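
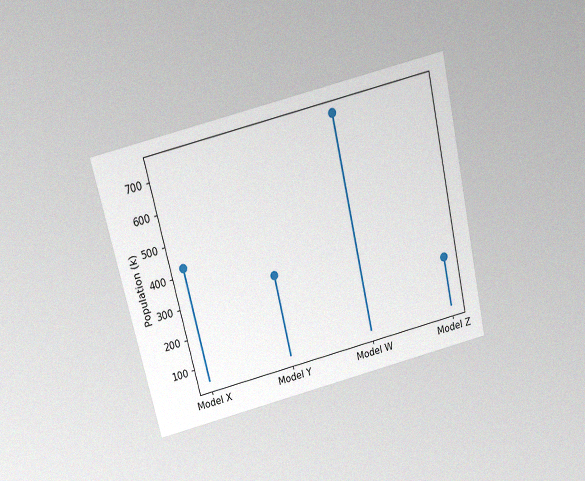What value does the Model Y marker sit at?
318k

The chart is tilted about 13° counter-clockwise and viewed slightly from above, with some photo noise. The Model Y marker sits at 318k.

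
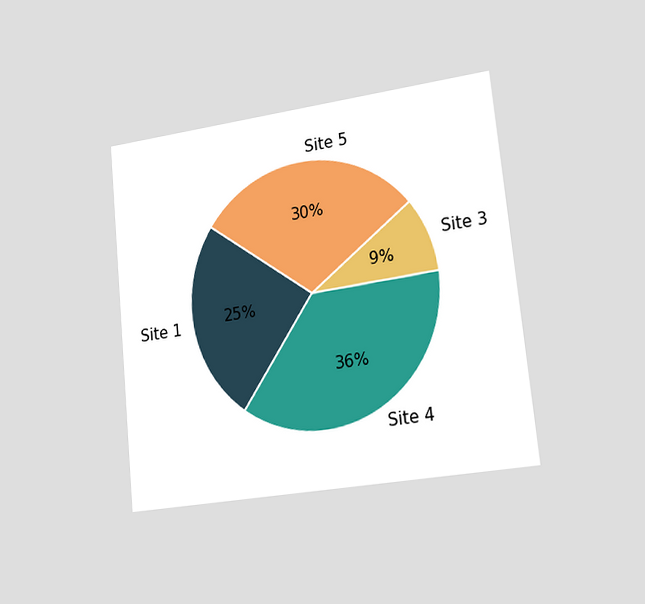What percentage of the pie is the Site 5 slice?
30%

The chart is tilted about 6° counter-clockwise and viewed slightly from the right. The Site 5 slice takes up 30% of the pie.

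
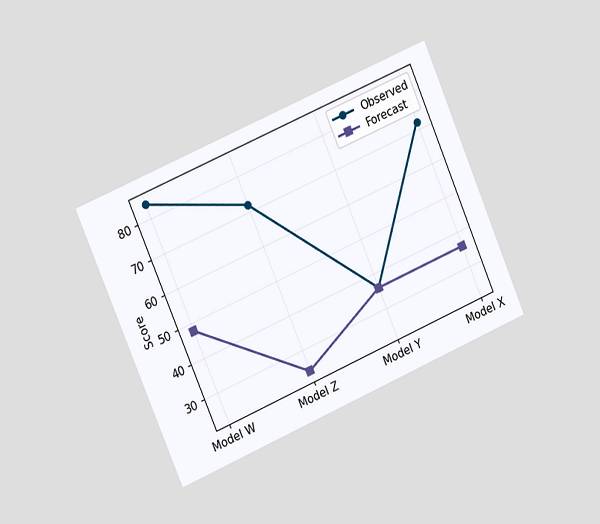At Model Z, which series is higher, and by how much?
Observed, by 48

The chart is tilted about 23° counter-clockwise and viewed slightly from the left. At Model Z, Observed sits above the other line by 48.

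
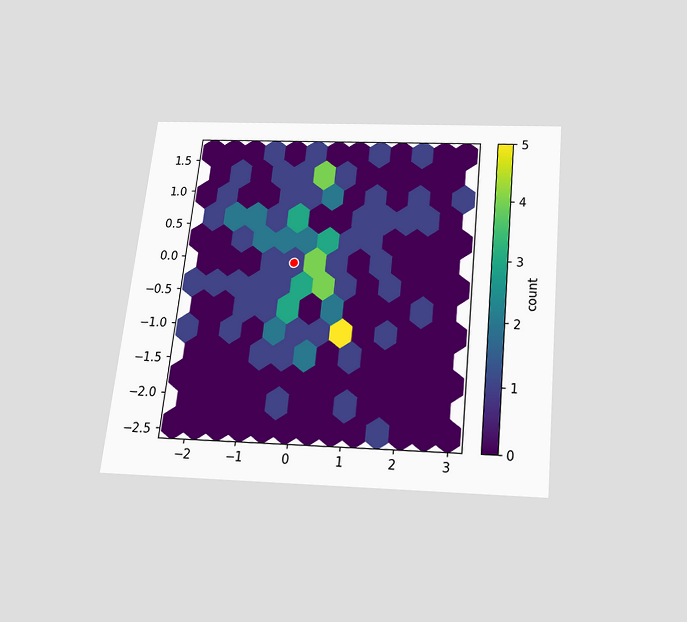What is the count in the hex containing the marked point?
The chart is tilted about 6° clockwise and viewed slightly from below. The marked hex reads 1 on the colorbar.

1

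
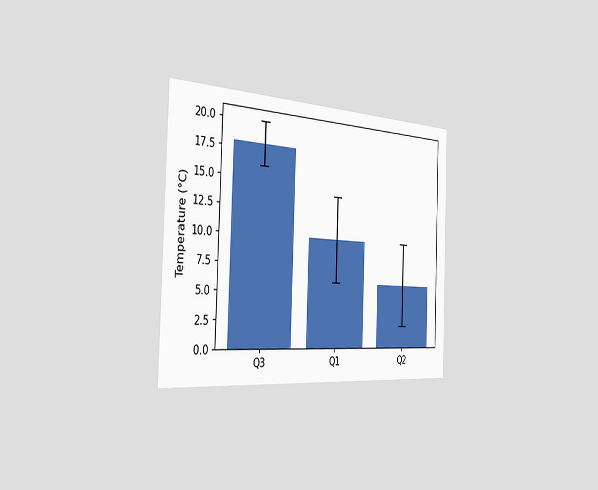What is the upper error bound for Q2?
The chart is tilted about 2° clockwise and viewed slightly from the left. The Q2 bar's upper whisker reaches 10°C.

10°C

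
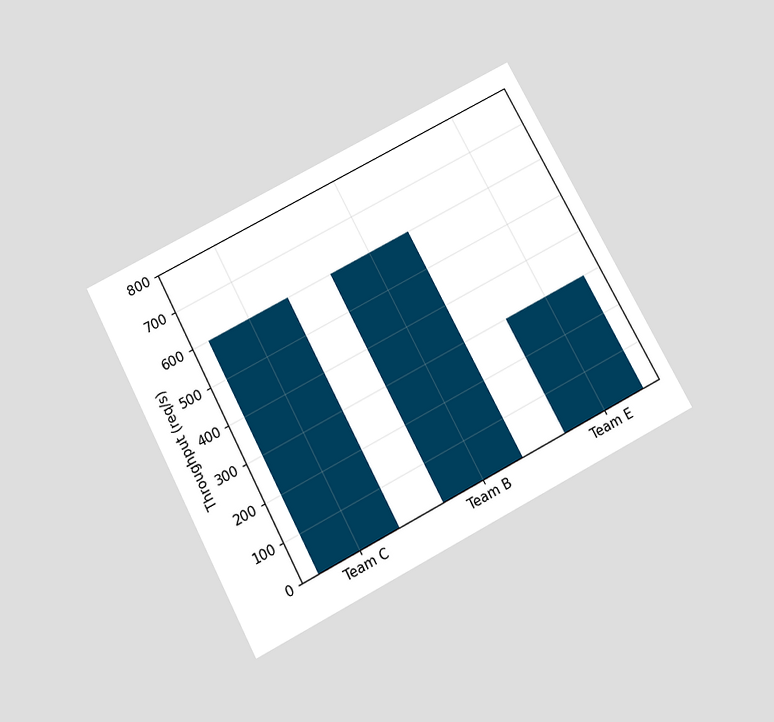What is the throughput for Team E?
The chart is tilted about 28° counter-clockwise and viewed slightly from below. Reading along the chart's y-axis, the Team E bar reaches 300req/s.

300req/s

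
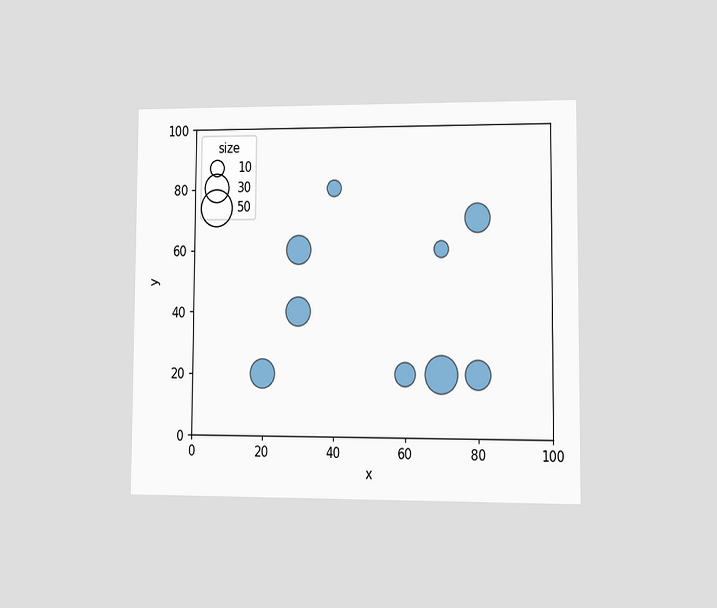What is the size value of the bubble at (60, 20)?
The chart is viewed at a slight angle. Matching the bubble at (60, 20) against the size legend gives 20.

20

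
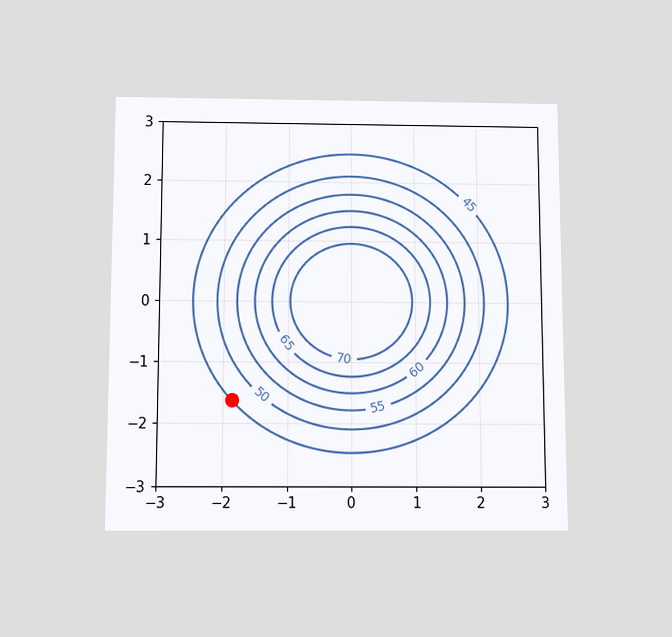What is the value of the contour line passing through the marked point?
45

The chart is viewed slightly from below. The marked point sits on the contour labelled 45.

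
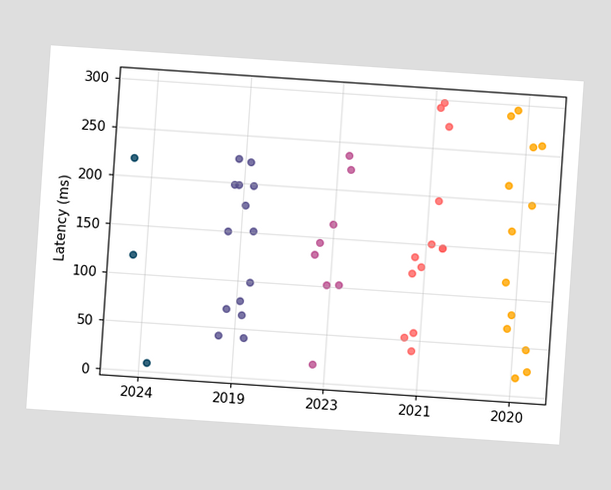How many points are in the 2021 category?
13

The chart is tilted about 4° clockwise. Counting the markers in the 2021 column gives 13.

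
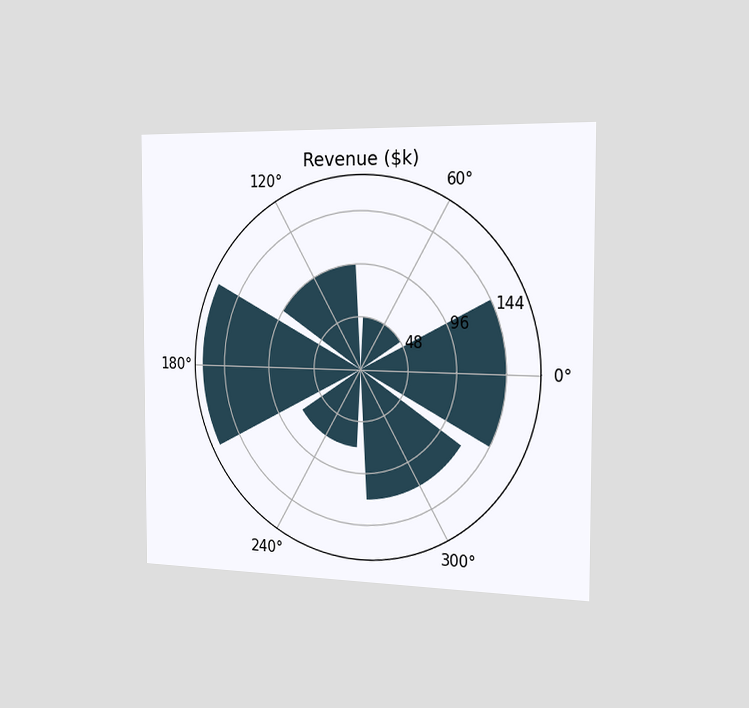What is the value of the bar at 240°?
The chart is viewed slightly from the right. The bar at 240° reaches $72k on the radial axis.

$72k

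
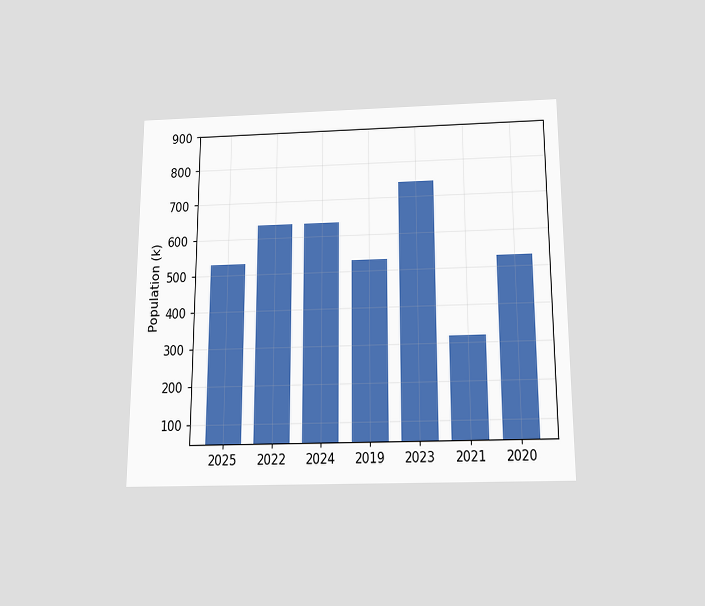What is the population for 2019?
530k

The chart is viewed slightly from below. Reading along the chart's y-axis, the 2019 bar reaches 530k.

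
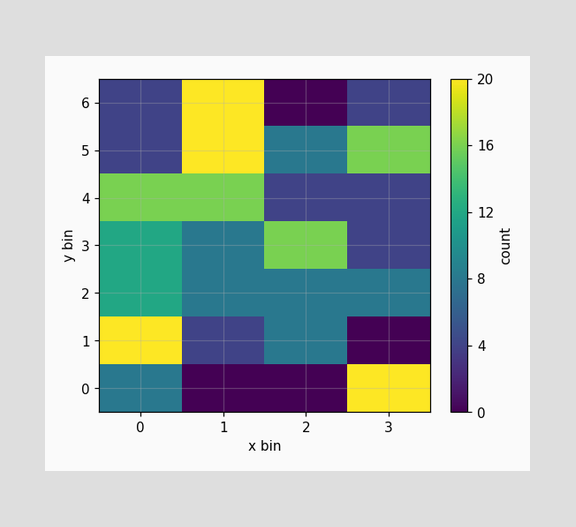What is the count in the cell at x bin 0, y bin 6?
4

Matching the cell (0, 6) against the colorbar gives 4.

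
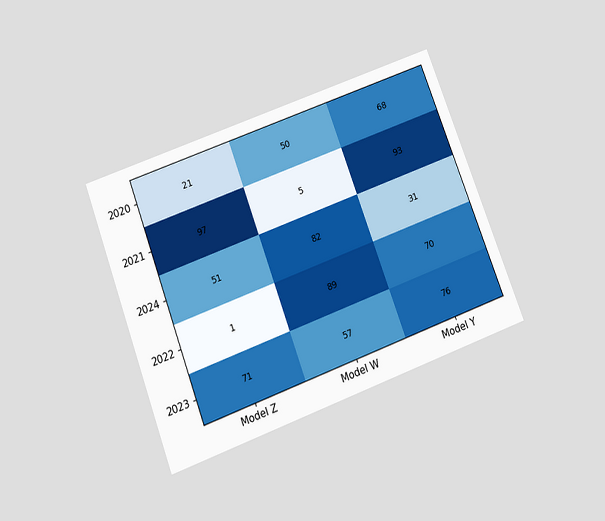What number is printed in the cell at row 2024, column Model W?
The chart is tilted about 21° counter-clockwise and viewed slightly from below. The (2024, Model W) cell reads 82.

82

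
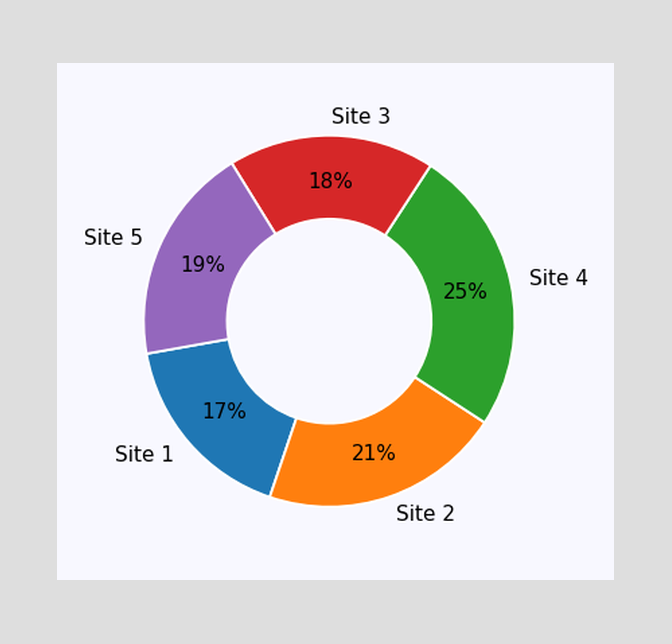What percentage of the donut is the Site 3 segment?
18%

The Site 3 segment takes up 18% of the ring.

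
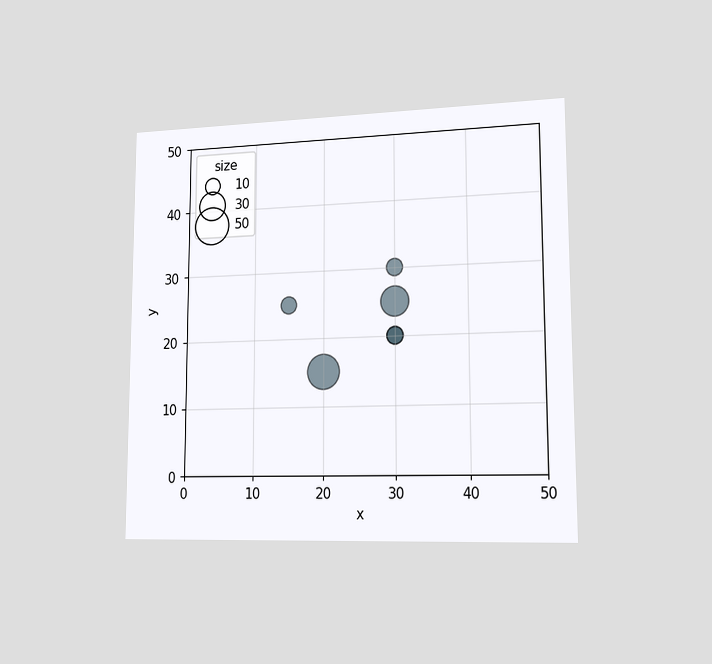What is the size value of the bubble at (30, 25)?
30

The chart is viewed slightly from the right. Matching the bubble at (30, 25) against the size legend gives 30.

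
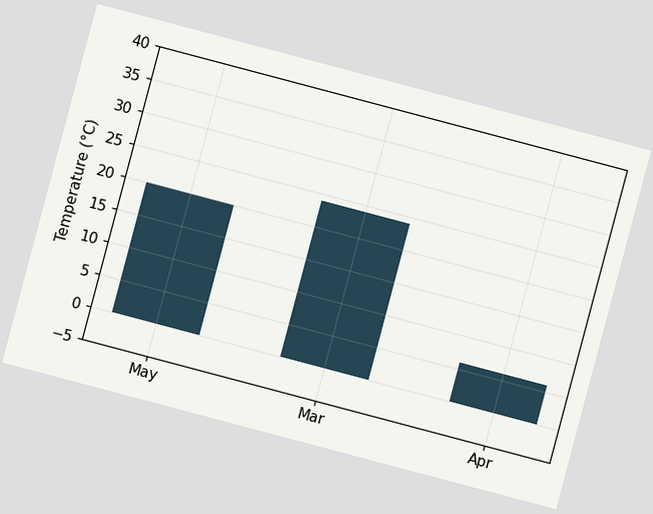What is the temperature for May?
20°C

The chart is tilted about 15° clockwise. Reading along the chart's y-axis, the May bar reaches 20°C.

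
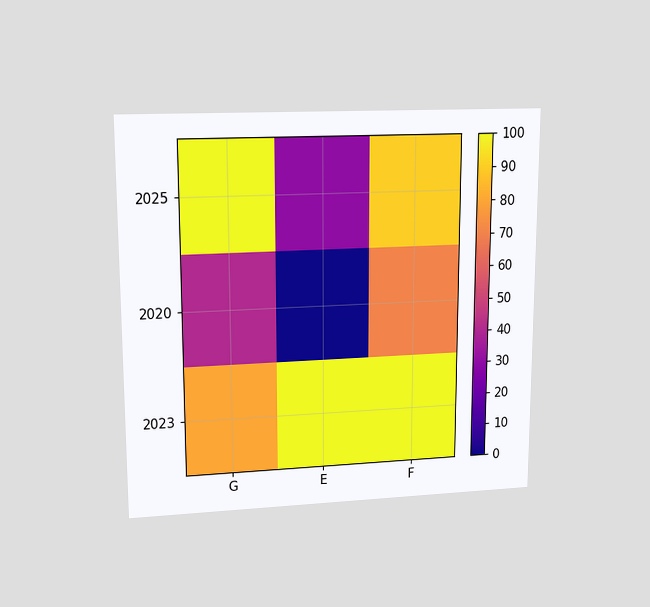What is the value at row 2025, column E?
30

The chart is viewed at a slight angle. Matching cell (2025, E) against the colorbar gives 30.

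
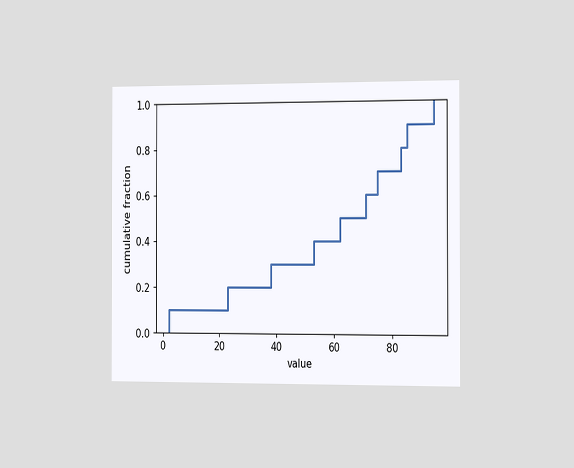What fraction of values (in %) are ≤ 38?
The chart is viewed slightly from the right. At x=38 the ECDF step is at 30%.

30%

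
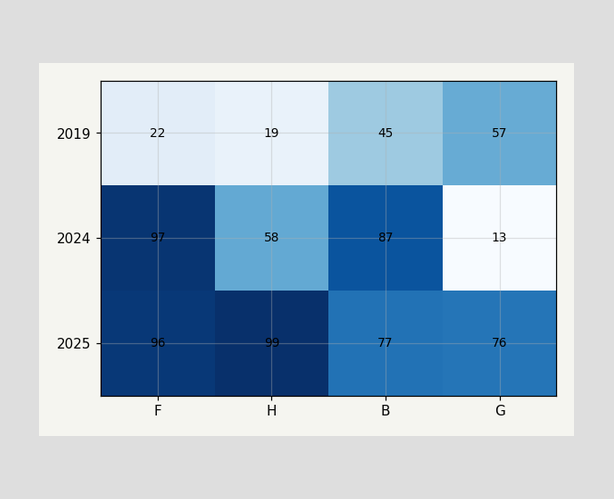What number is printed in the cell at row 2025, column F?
96

The (2025, F) cell reads 96.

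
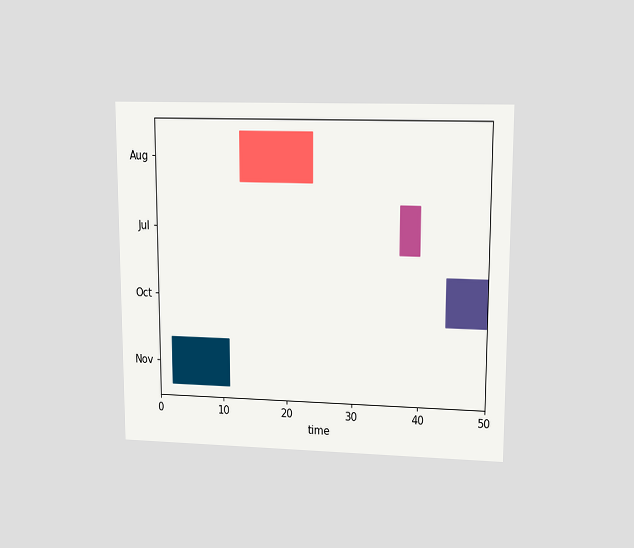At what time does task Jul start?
37

The chart is viewed at a slight angle. The Jul bar begins at t=37.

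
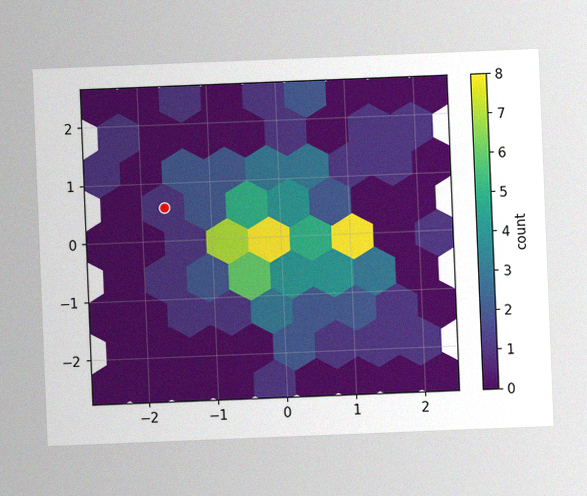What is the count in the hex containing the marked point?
The chart is tilted about 2° counter-clockwise, with some photo noise. The marked hex reads 1 on the colorbar.

1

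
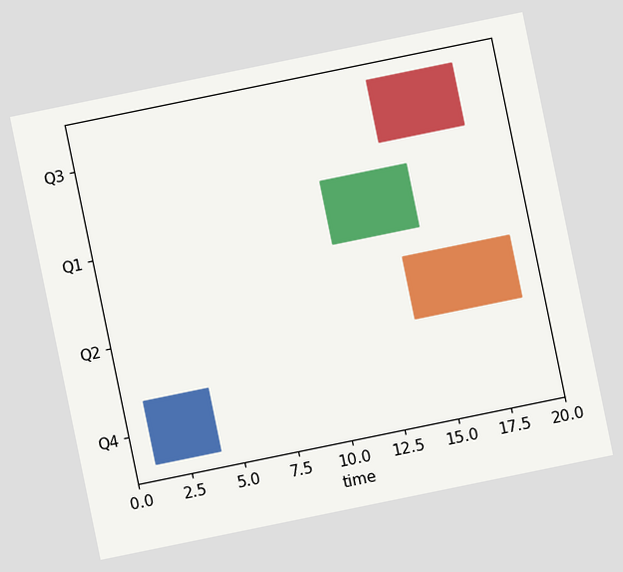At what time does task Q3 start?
14

The chart is tilted about 12° counter-clockwise. The Q3 bar begins at t=14.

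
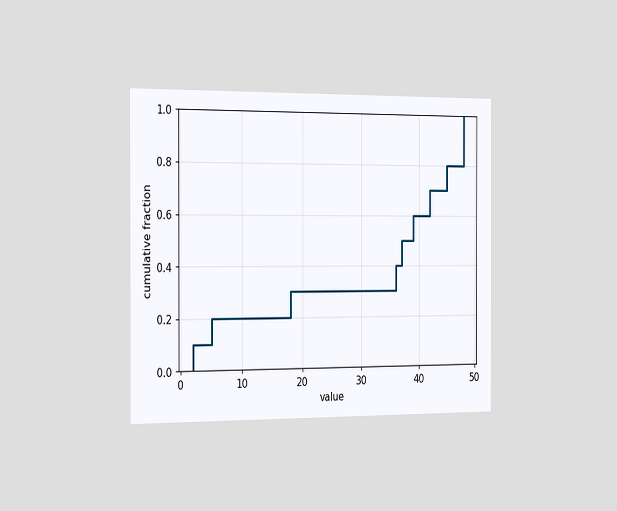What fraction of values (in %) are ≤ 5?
20%

The chart is viewed slightly from the left. At x=5 the ECDF step is at 20%.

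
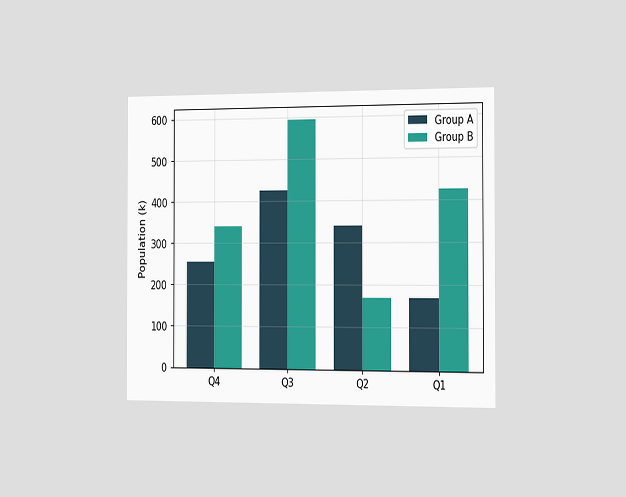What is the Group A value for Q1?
170k

The chart is viewed slightly from the right. The Group A bar at Q1 reaches 170k on the y-axis.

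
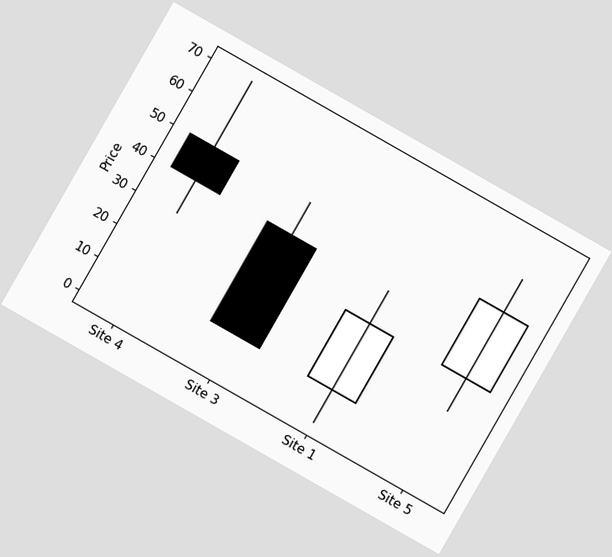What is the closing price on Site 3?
The chart is tilted about 30° clockwise. The Site 3 candle closes at 10.

10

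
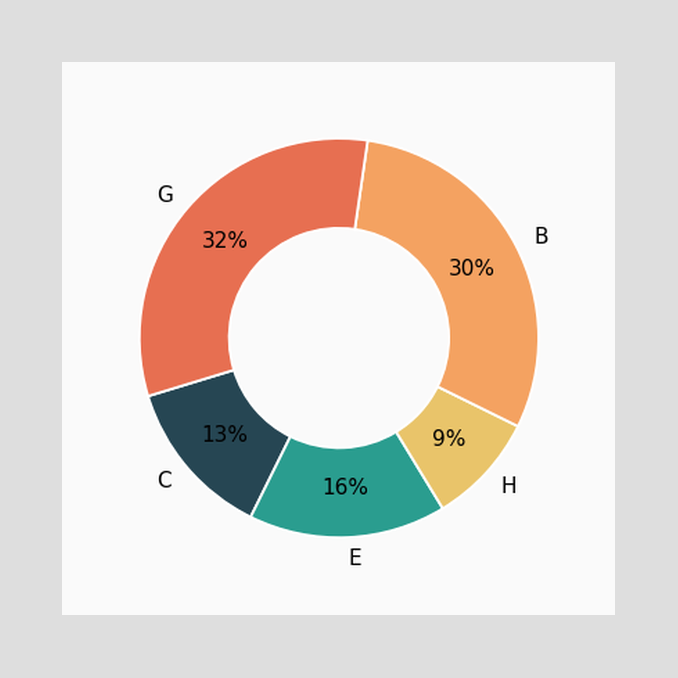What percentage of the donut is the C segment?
13%

The C segment takes up 13% of the ring.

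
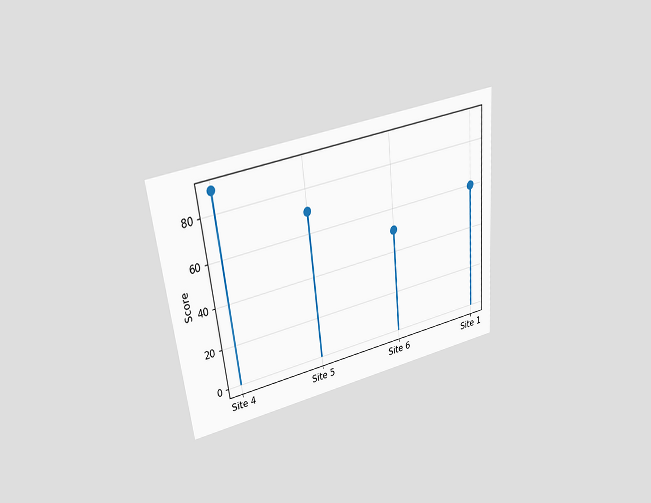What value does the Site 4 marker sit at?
90

The chart is tilted about 6° counter-clockwise and viewed slightly from above. The Site 4 marker sits at 90.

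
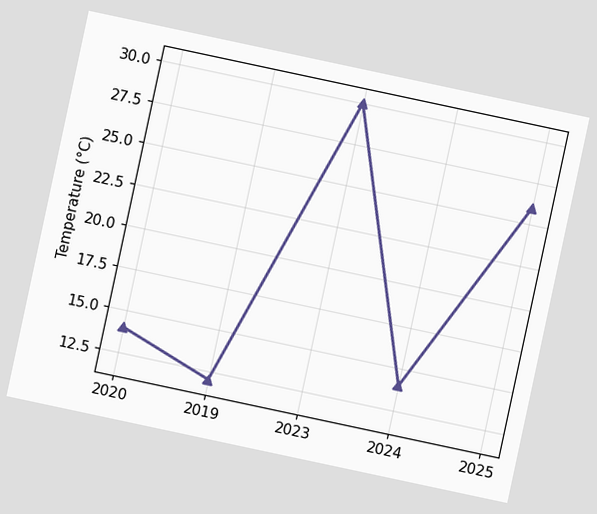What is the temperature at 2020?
14°C

The chart is tilted about 12° clockwise. At 2020, the line is at 14°C.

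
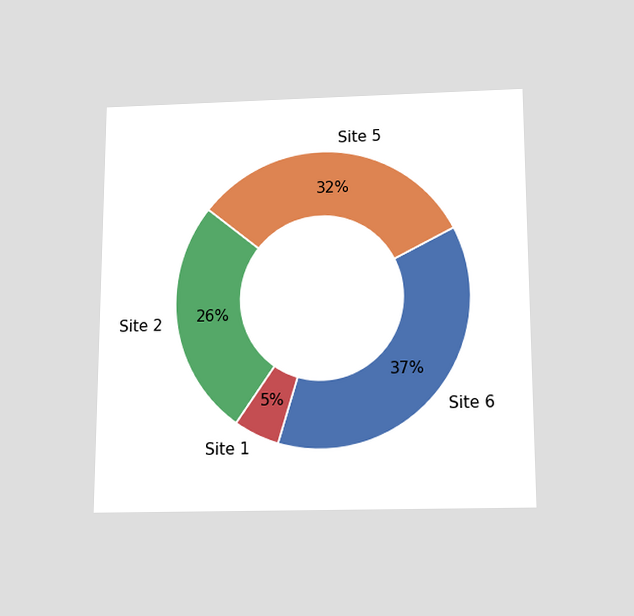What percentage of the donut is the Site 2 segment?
26%

The chart is viewed slightly from below. The Site 2 segment takes up 26% of the ring.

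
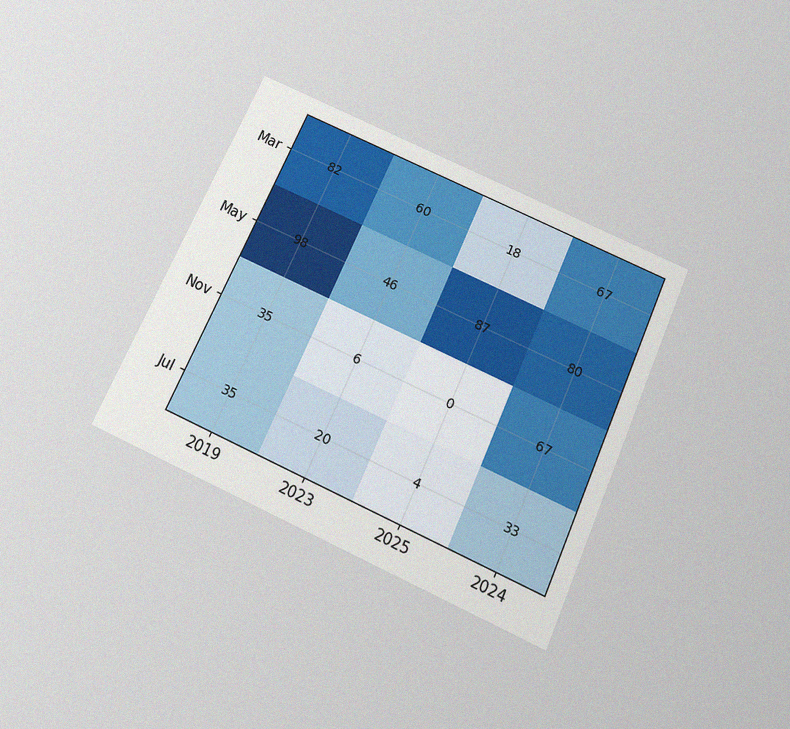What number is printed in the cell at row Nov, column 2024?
67

The chart is tilted about 24° clockwise and viewed slightly from below, with some photo noise. The (Nov, 2024) cell reads 67.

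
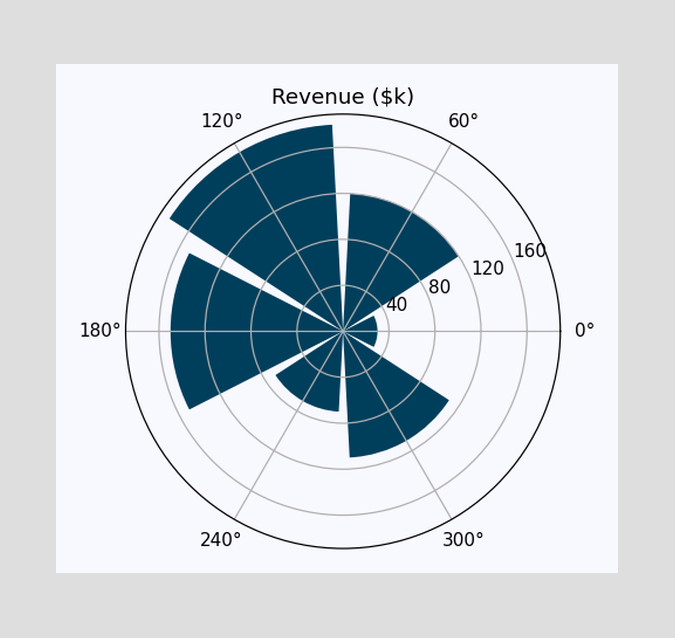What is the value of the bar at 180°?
The bar at 180° reaches $150k on the radial axis.

$150k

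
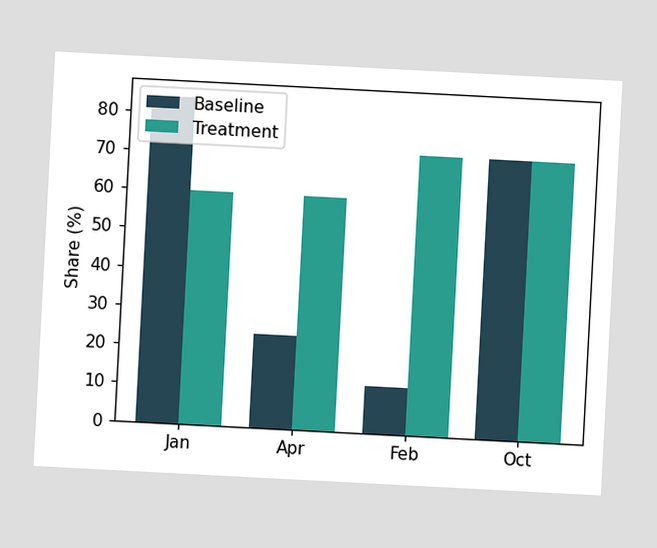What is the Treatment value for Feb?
The chart is tilted about 3° clockwise. The Treatment bar at Feb reaches 72% on the y-axis.

72%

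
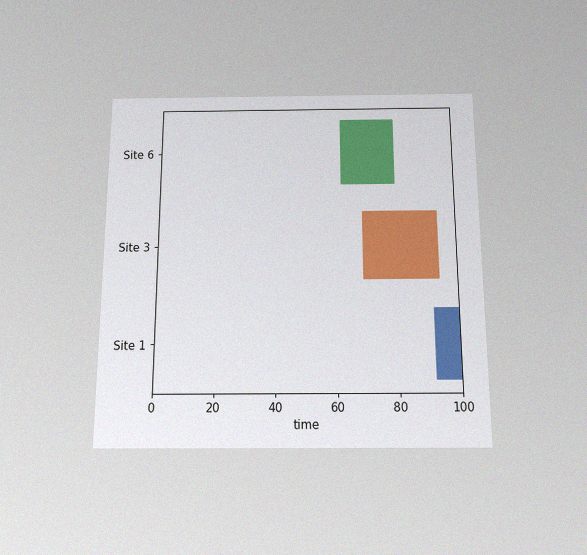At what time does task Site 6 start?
The chart is viewed slightly from below, with some photo noise. The Site 6 bar begins at t=62.

62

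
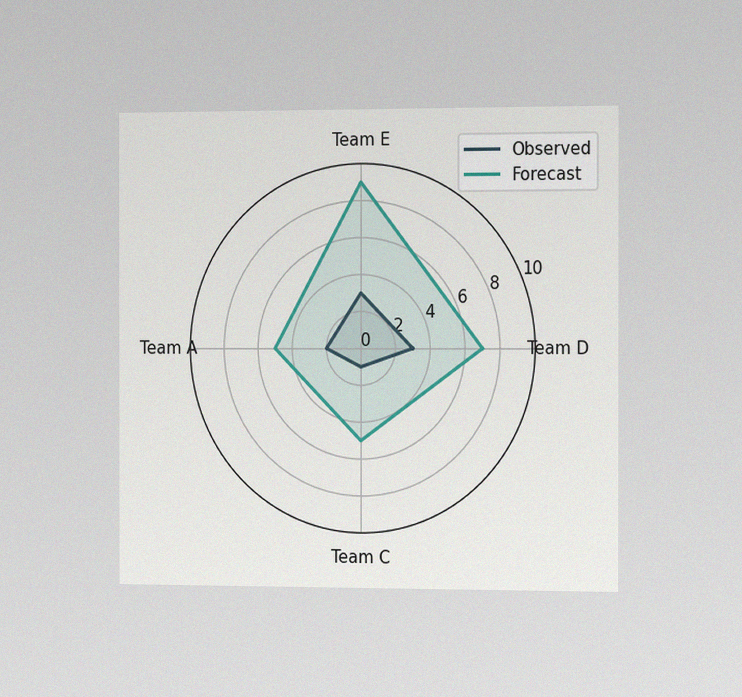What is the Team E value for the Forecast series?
9

The chart is viewed slightly from the right, with some photo noise. On the Team E axis, Forecast reaches 9.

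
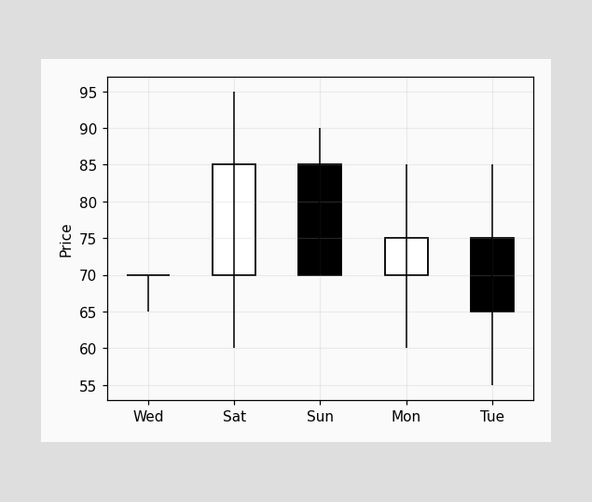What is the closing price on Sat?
The Sat candle closes at 85.

85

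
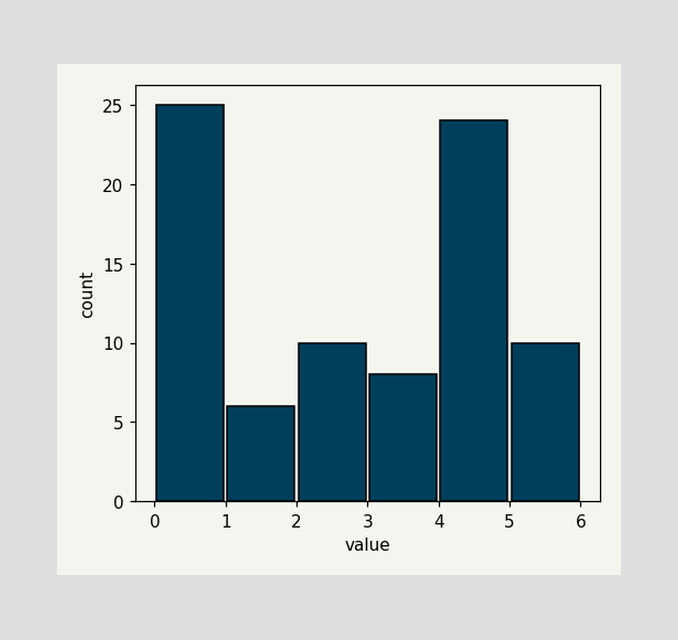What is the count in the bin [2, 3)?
The [2, 3) bin has height 10.

10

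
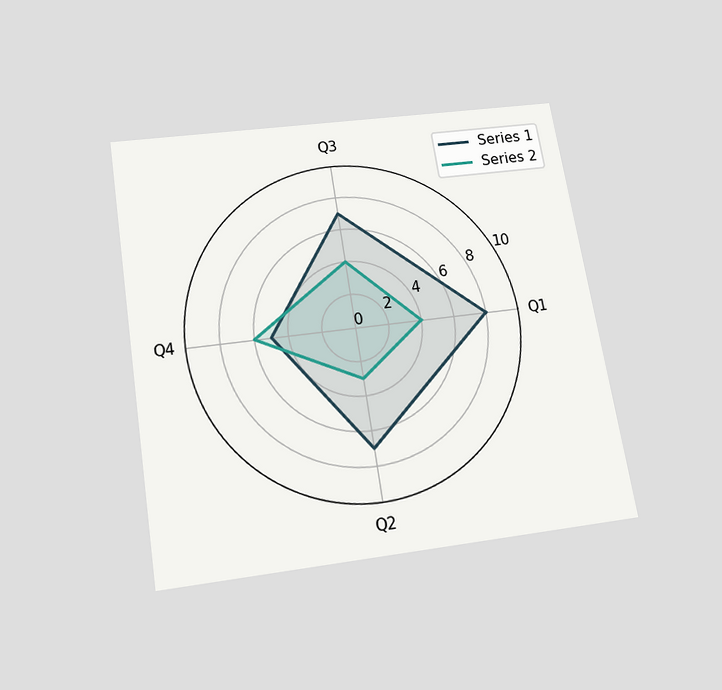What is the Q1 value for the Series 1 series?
The chart is tilted about 9° counter-clockwise and viewed slightly from below. On the Q1 axis, Series 1 reaches 8.

8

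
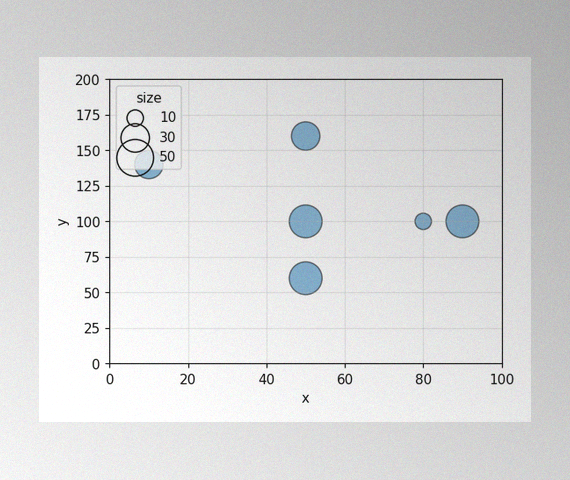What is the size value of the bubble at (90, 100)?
40

The image has some photo noise and uneven lighting. Matching the bubble at (90, 100) against the size legend gives 40.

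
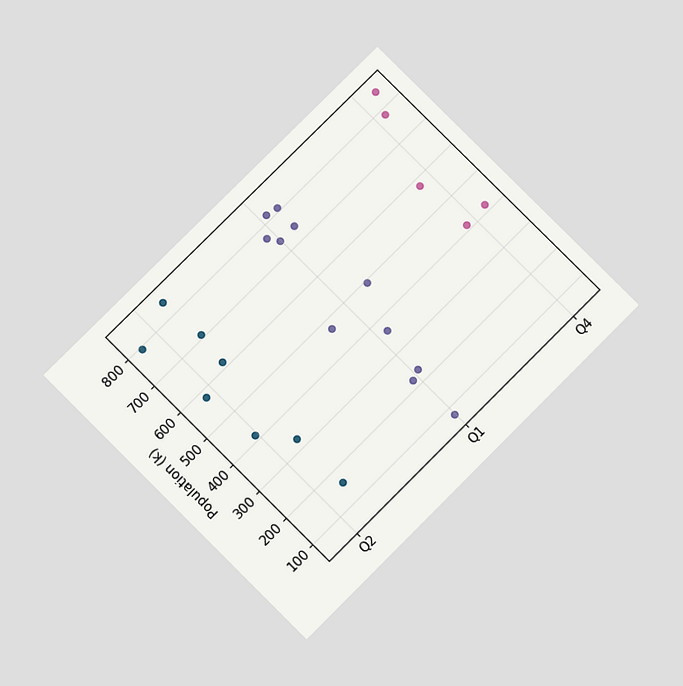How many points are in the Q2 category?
The chart is tilted about 45° counter-clockwise and viewed at a slight angle. Counting the markers in the Q2 column gives 8.

8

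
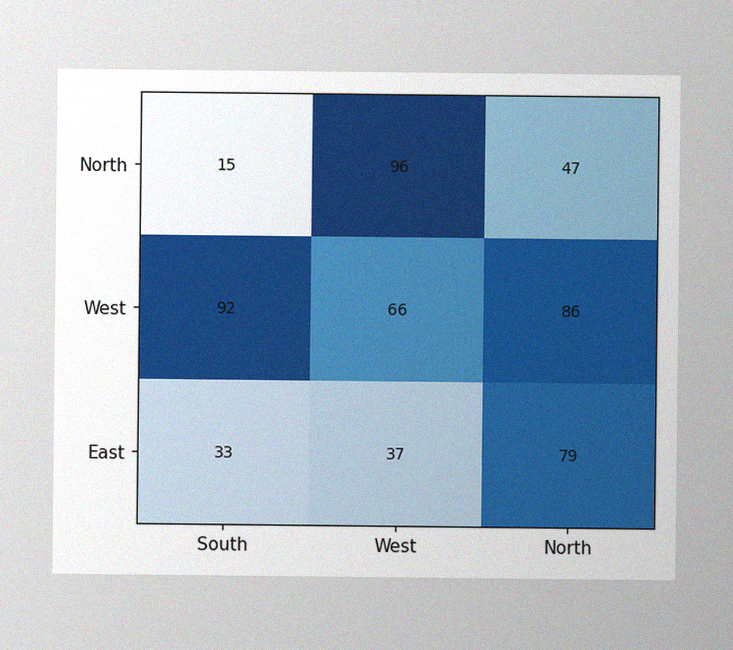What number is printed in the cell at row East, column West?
The image has some photo noise and uneven lighting. The (East, West) cell reads 37.

37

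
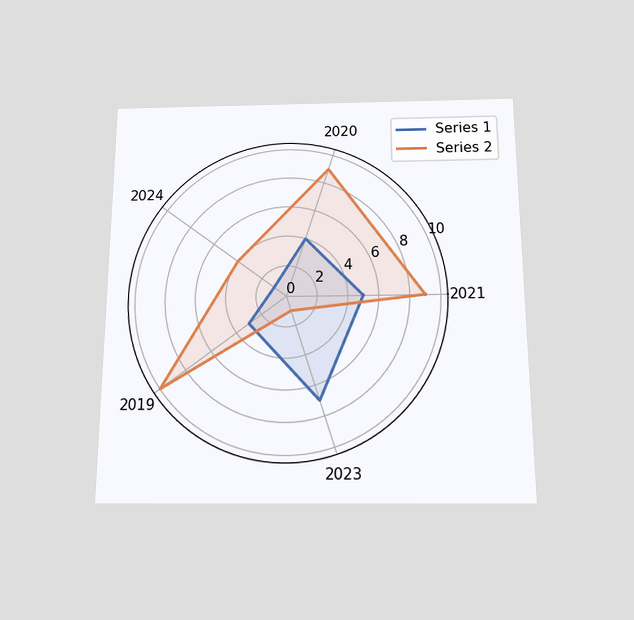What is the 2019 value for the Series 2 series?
10

The chart is viewed slightly from below. On the 2019 axis, Series 2 reaches 10.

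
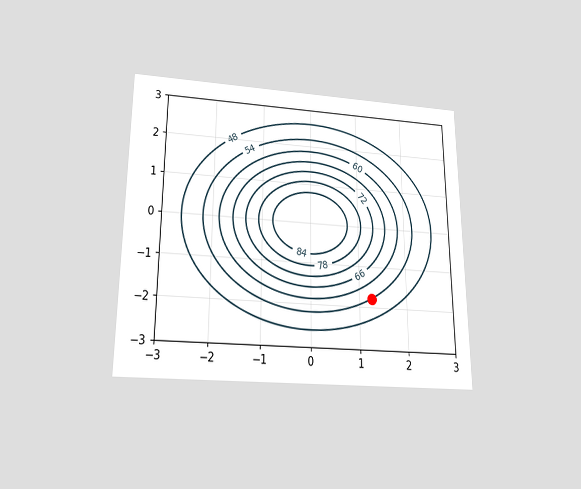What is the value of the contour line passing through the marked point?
54

The chart is viewed slightly from below. The marked point sits on the contour labelled 54.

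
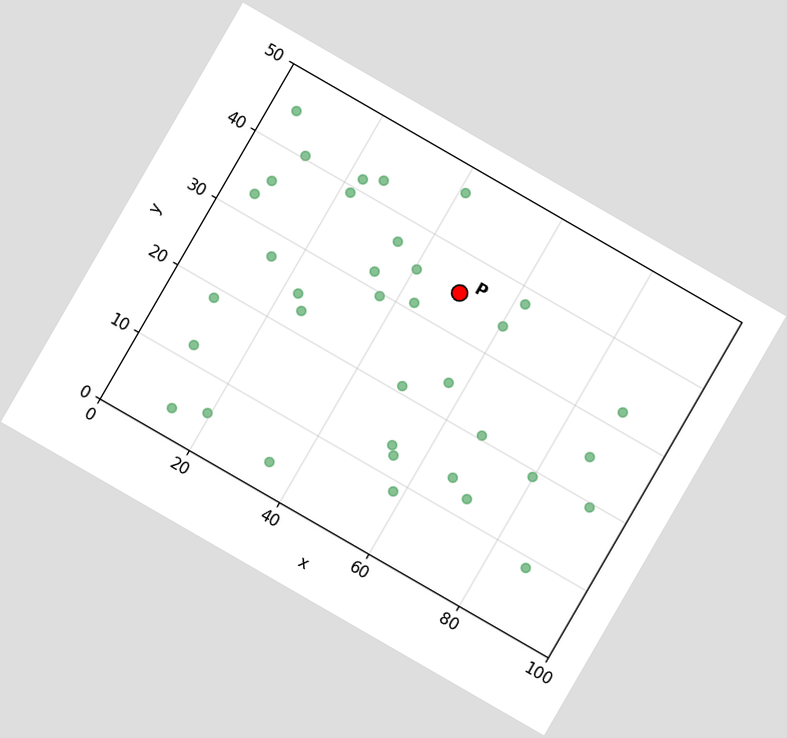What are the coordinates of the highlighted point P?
The chart is tilted about 30° clockwise. Following the gridlines from P to each axis, P sits at (50, 35).

(50, 35)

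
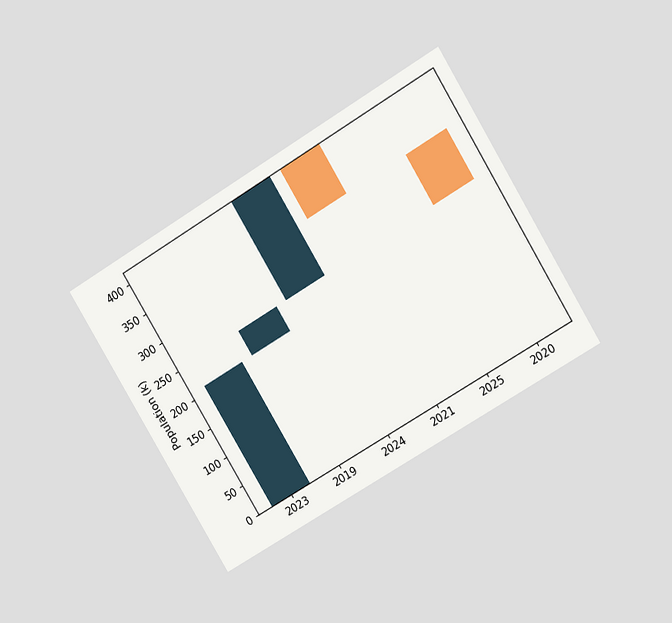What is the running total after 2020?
252k

The chart is tilted about 31° counter-clockwise and viewed at a slight angle. After 2020 the running total reaches 252k.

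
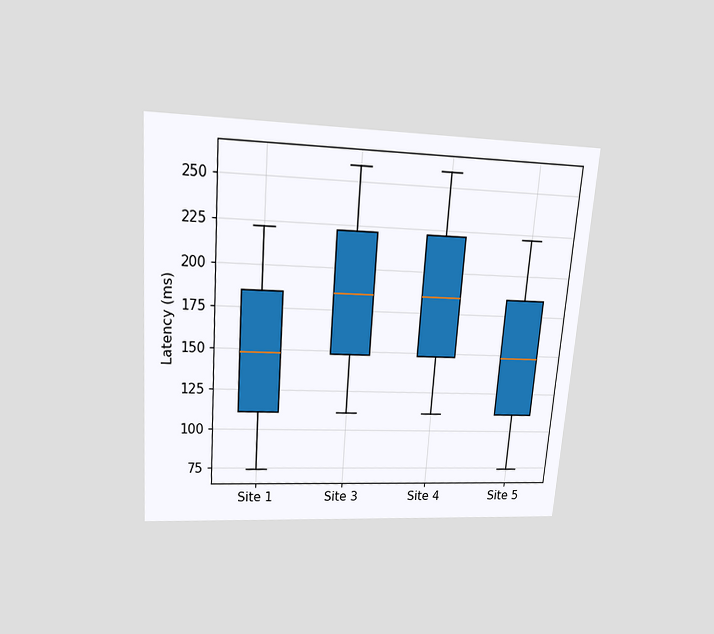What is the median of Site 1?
148ms

The chart is tilted about 4° clockwise and viewed slightly from above. The median line in the Site 1 box sits at 148ms.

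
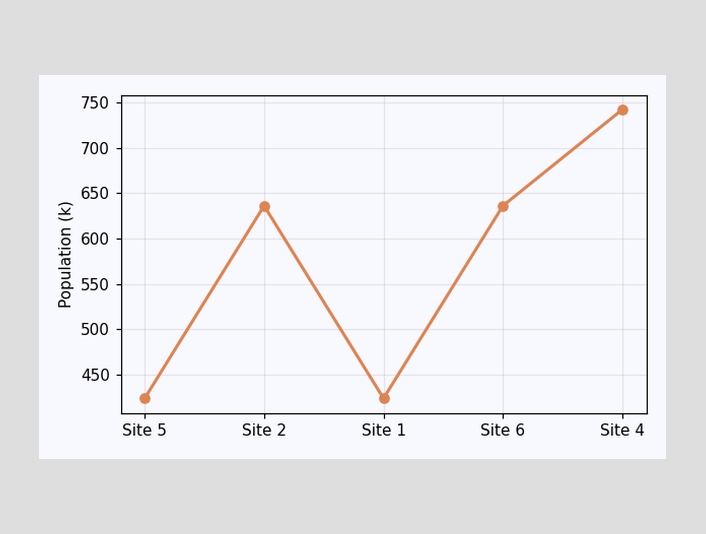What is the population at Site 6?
At Site 6, the line is at 636k.

636k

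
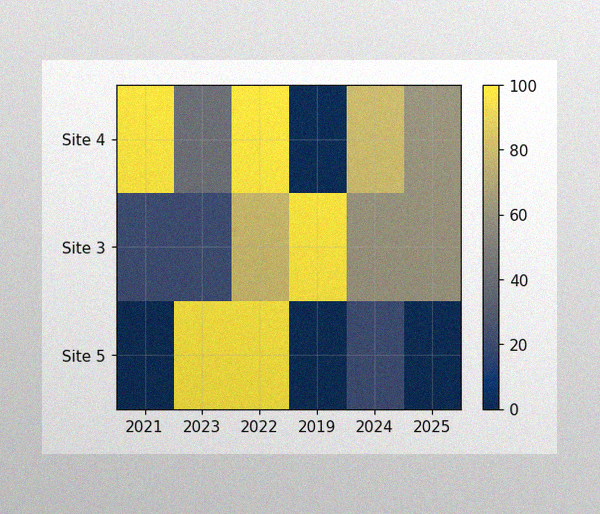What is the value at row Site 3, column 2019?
The image has some photo noise and uneven lighting. Matching cell (Site 3, 2019) against the colorbar gives 100.

100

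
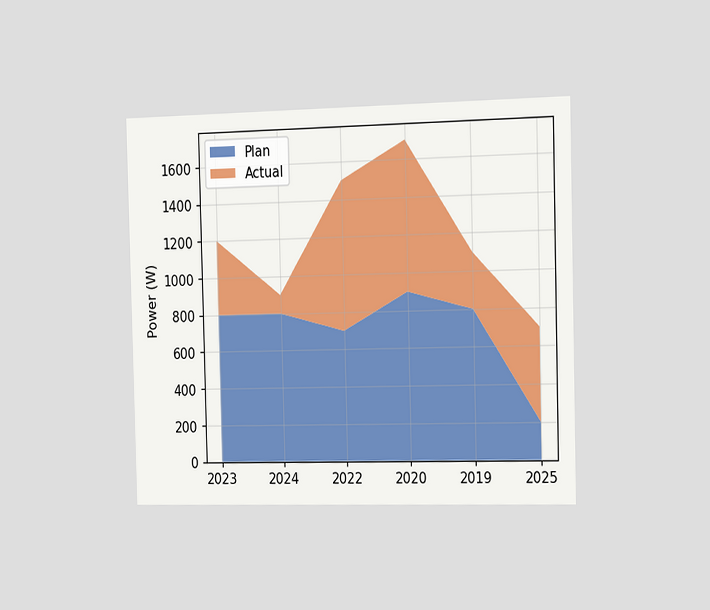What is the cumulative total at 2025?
The chart is viewed slightly from the right. The stacked total at 2025 reaches 700W.

700W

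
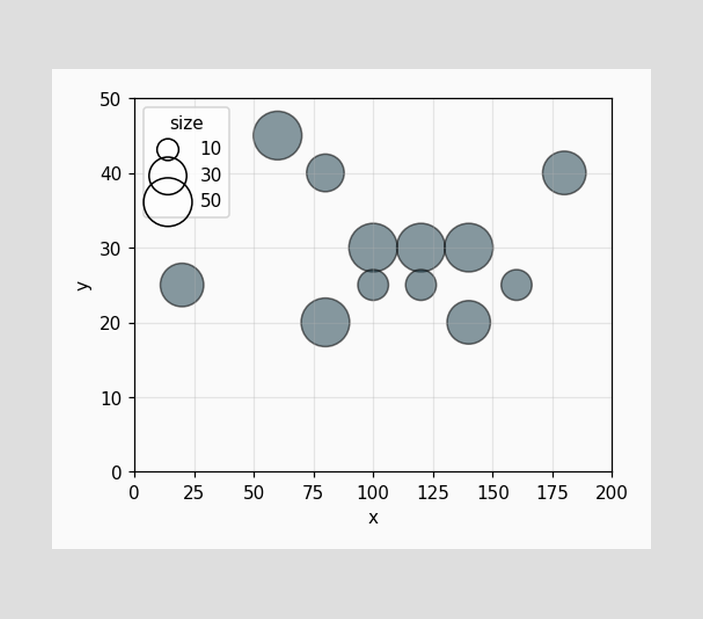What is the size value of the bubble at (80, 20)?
50

Matching the bubble at (80, 20) against the size legend gives 50.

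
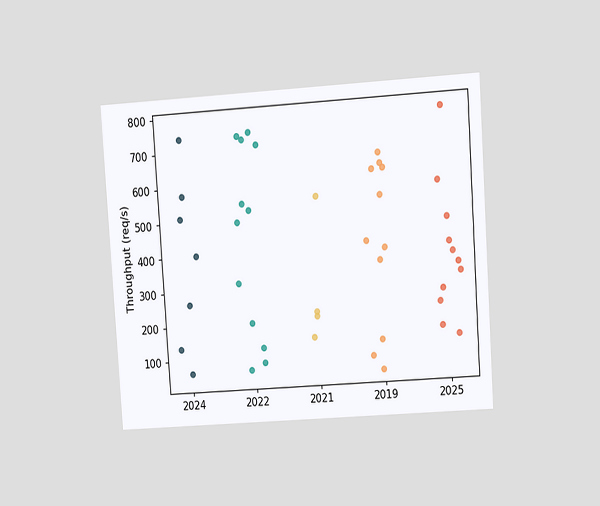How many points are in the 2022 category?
The chart is tilted about 4° counter-clockwise and viewed at a slight angle. Counting the markers in the 2022 column gives 12.

12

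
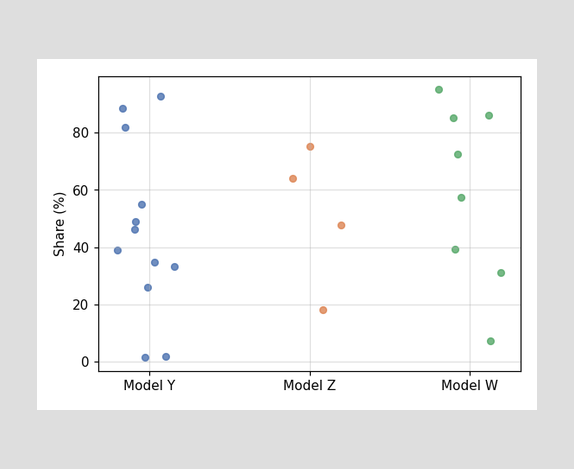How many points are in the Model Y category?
Counting the markers in the Model Y column gives 12.

12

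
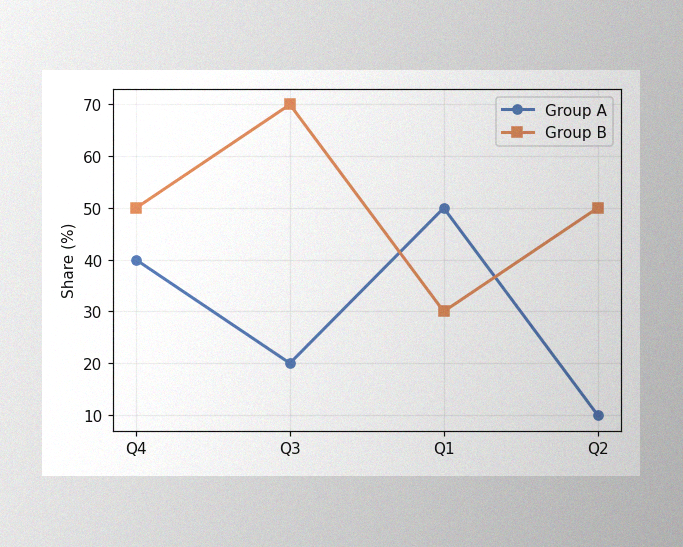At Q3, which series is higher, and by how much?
Group B, by 50%

The image has some photo noise and uneven lighting. At Q3, Group B sits above the other line by 50%.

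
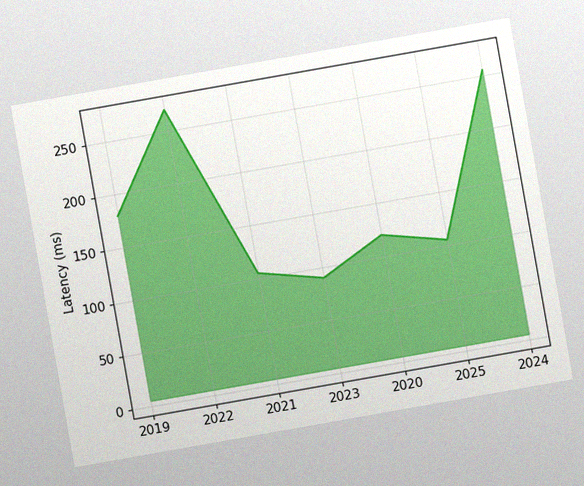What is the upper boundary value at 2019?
The chart is tilted about 10° counter-clockwise, with some photo noise. At 2019 the upper boundary is at 180ms.

180ms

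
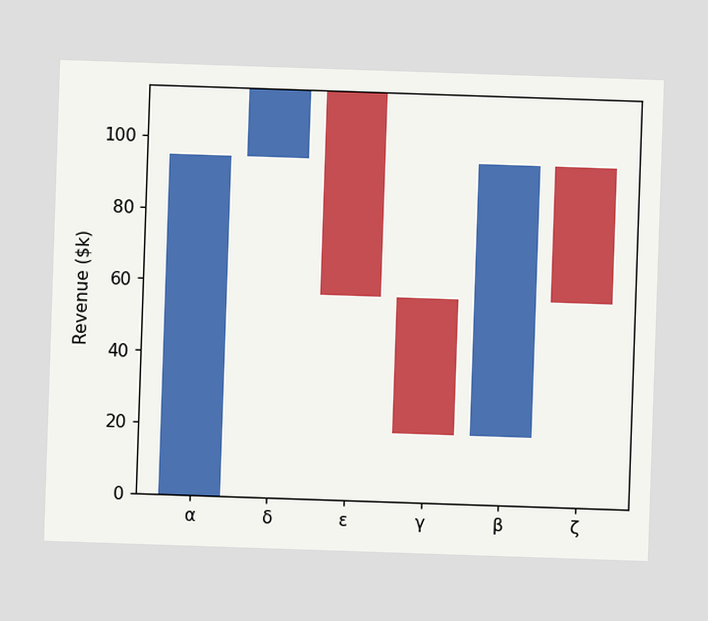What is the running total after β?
After β the running total reaches $95k.

$95k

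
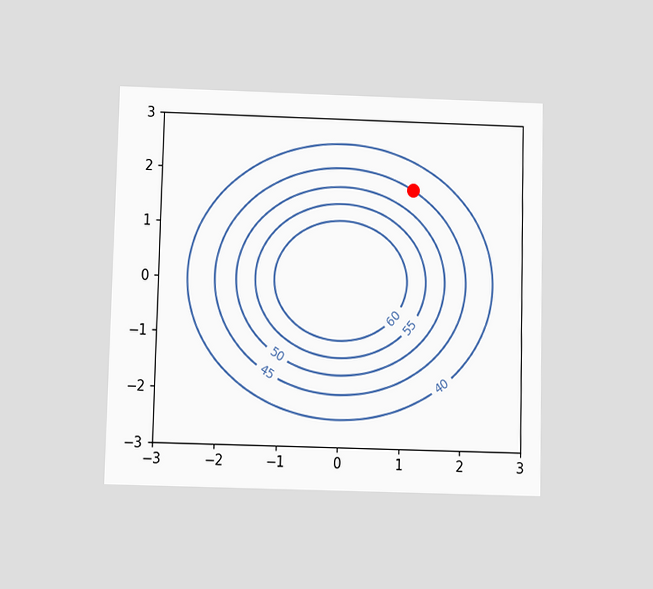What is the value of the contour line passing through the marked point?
The chart is viewed slightly from below. The marked point sits on the contour labelled 45.

45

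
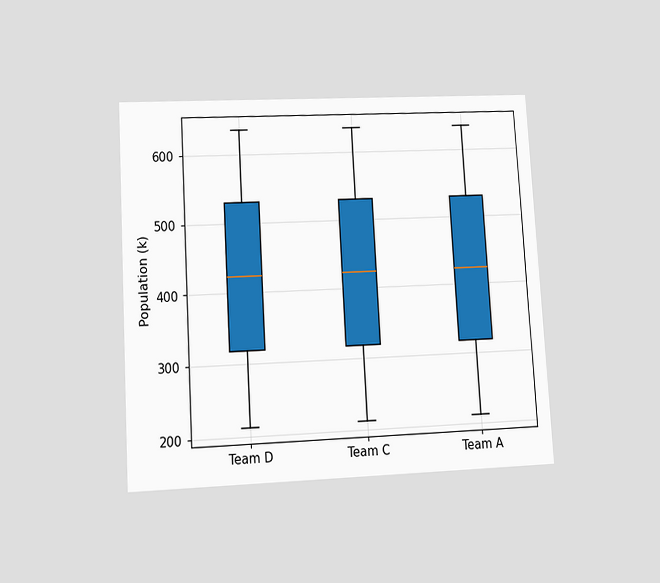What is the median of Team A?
The chart is tilted about 3° counter-clockwise and viewed at a slight angle. The median line in the Team A box sits at 424k.

424k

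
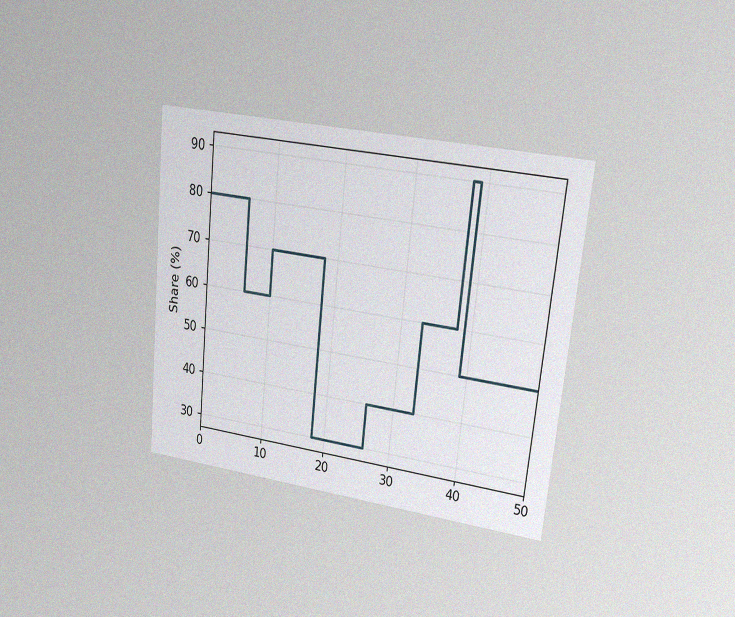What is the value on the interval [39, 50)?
50%

The chart is tilted about 6° clockwise and viewed at a slight angle, with some photo noise. On [39, 50) the step sits at 50%.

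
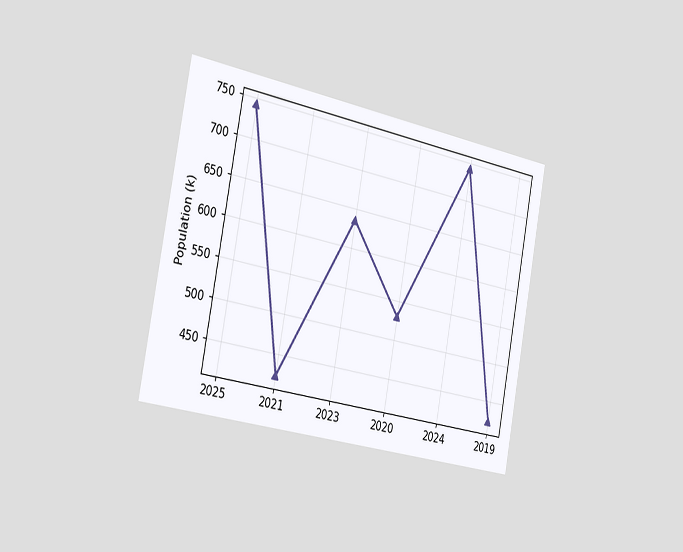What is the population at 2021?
424k

The chart is tilted about 11° clockwise and viewed slightly from the left. At 2021, the line is at 424k.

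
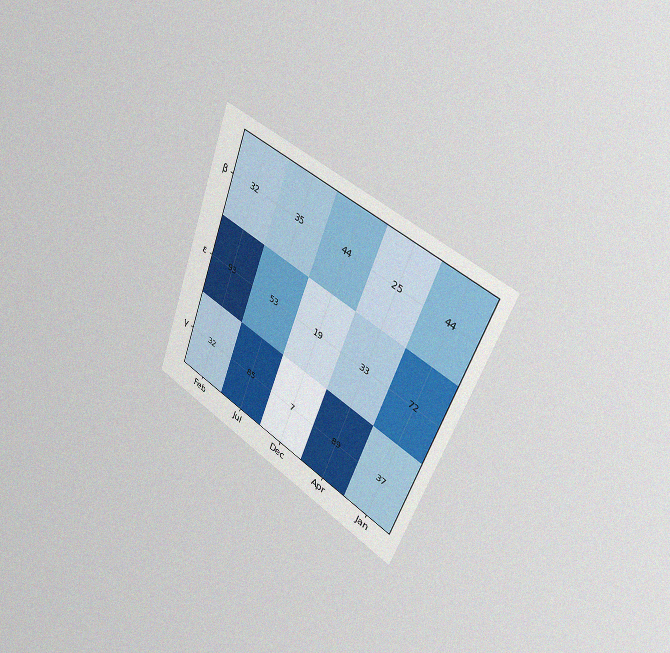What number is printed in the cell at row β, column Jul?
35

The chart is tilted about 21° clockwise and viewed slightly from the right, with some photo noise. The (β, Jul) cell reads 35.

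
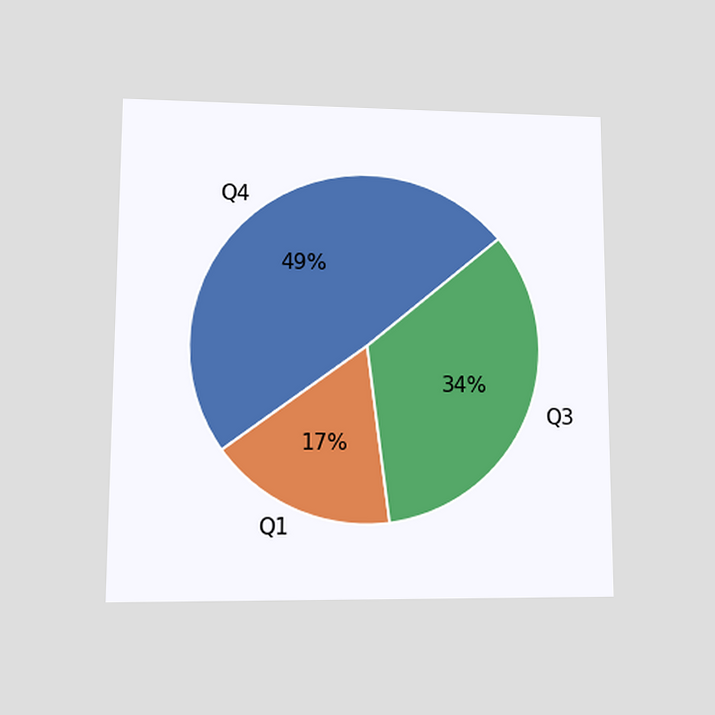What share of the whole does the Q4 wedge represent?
The chart is viewed at a slight angle. The Q4 slice takes up 49% of the pie.

49%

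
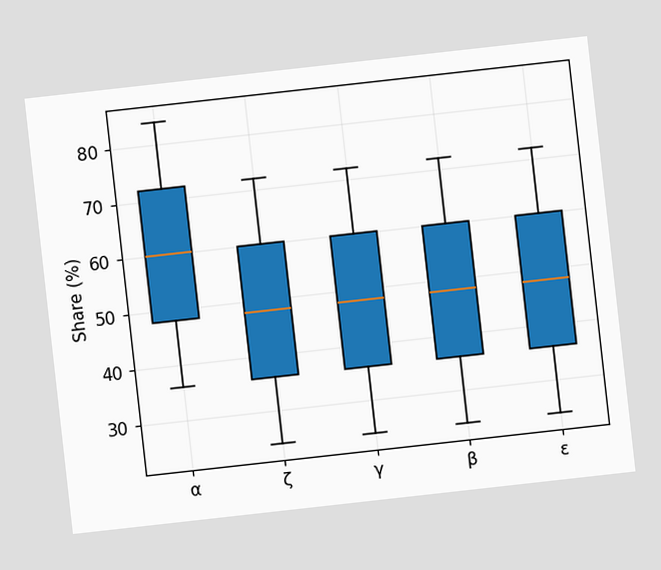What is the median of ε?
The chart is tilted about 6° counter-clockwise. The median line in the ε box sits at 48%.

48%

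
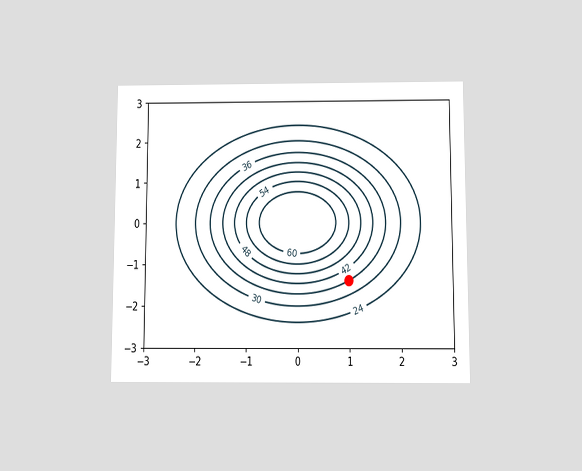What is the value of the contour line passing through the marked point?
36

The chart is viewed slightly from below. The marked point sits on the contour labelled 36.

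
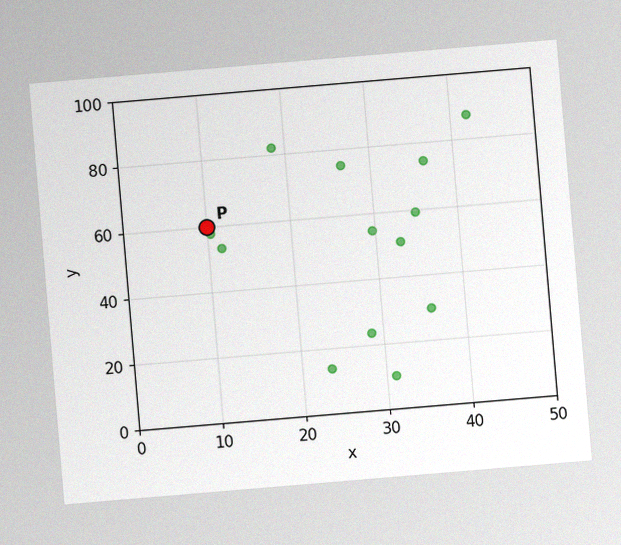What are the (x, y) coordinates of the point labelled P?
(10, 60)

The chart is tilted about 5° counter-clockwise, with some photo noise. Following the gridlines from P to each axis, P sits at (10, 60).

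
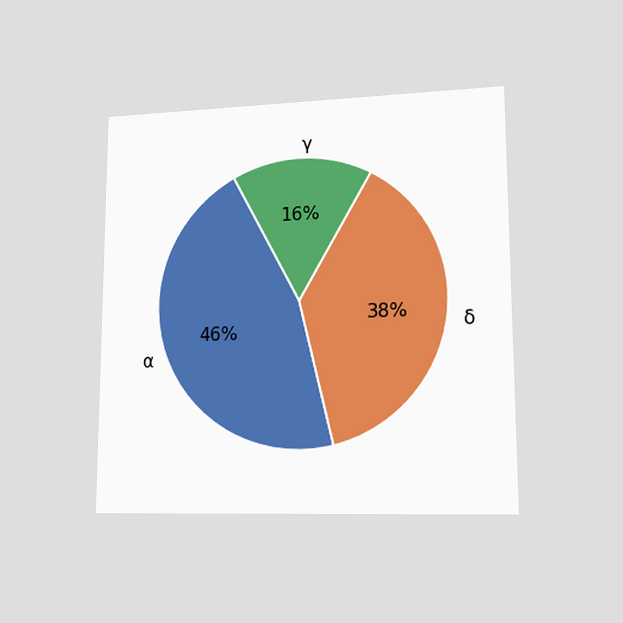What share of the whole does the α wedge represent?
The chart is viewed at a slight angle. The α slice takes up 46% of the pie.

46%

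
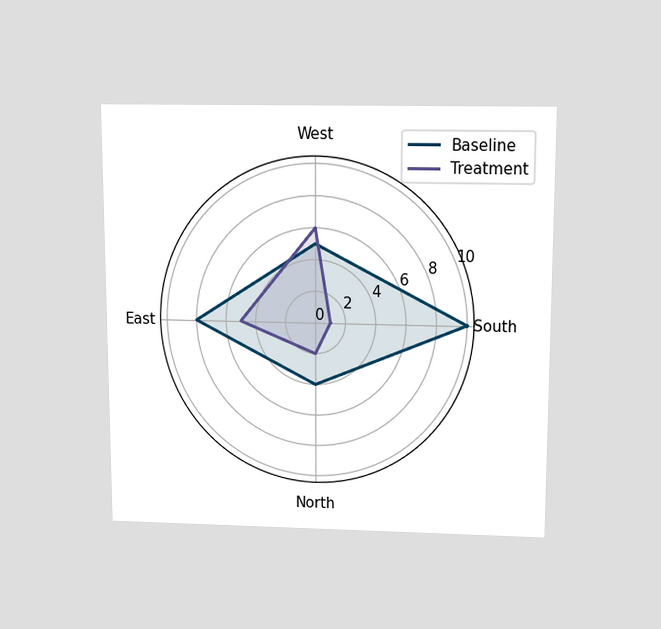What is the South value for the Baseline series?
10

The chart is viewed slightly from above. On the South axis, Baseline reaches 10.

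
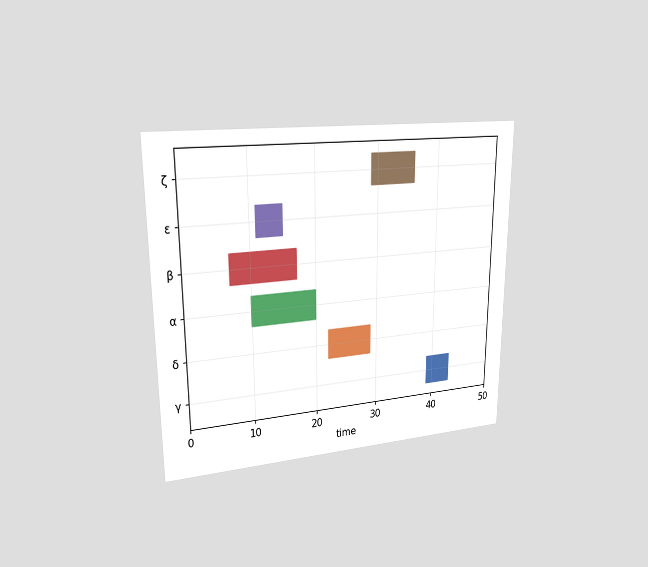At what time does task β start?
7

The chart is viewed at a slight angle. The β bar begins at t=7.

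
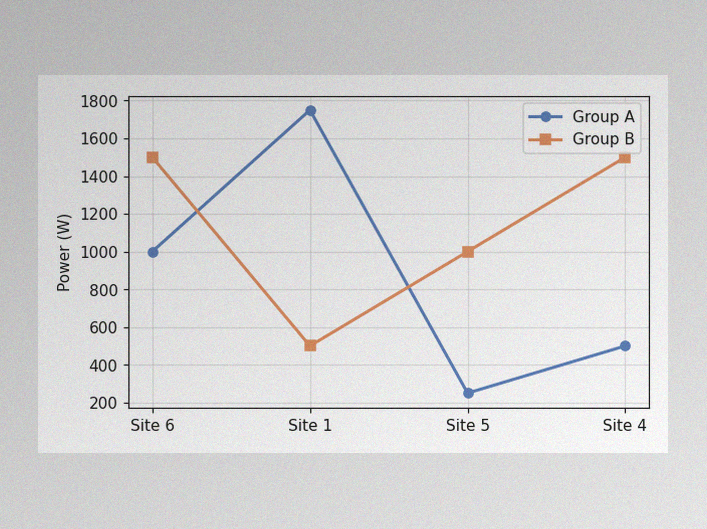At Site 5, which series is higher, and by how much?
The image has some photo noise and uneven lighting. At Site 5, Group B sits above the other line by 750W.

Group B, by 750W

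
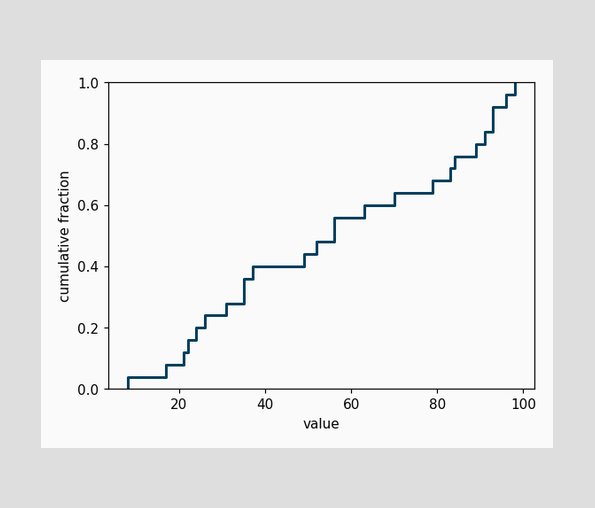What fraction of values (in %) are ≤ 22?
16%

At x=22 the ECDF step is at 16%.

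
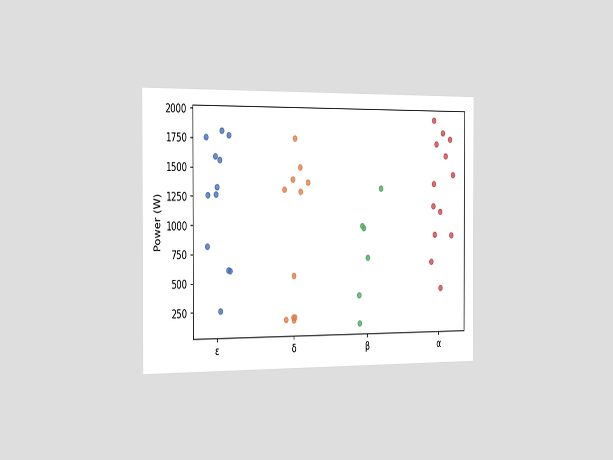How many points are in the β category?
6

The chart is viewed slightly from the left. Counting the markers in the β column gives 6.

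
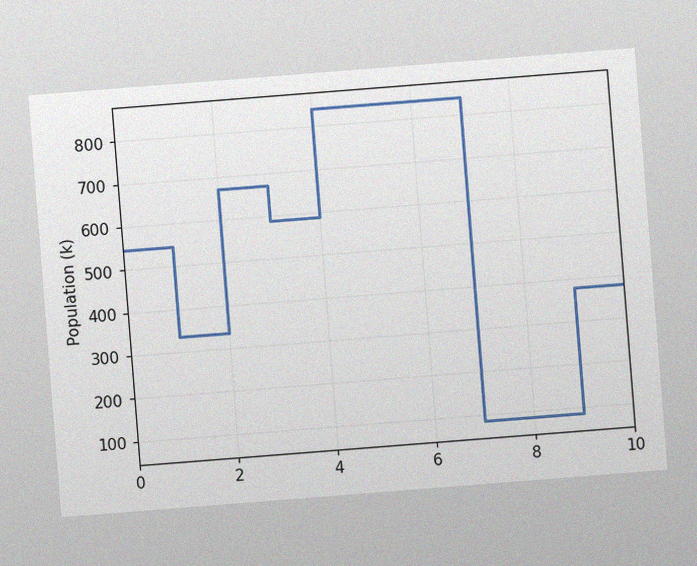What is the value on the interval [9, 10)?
378k

The chart is tilted about 4° counter-clockwise, with some photo noise. On [9, 10) the step sits at 378k.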